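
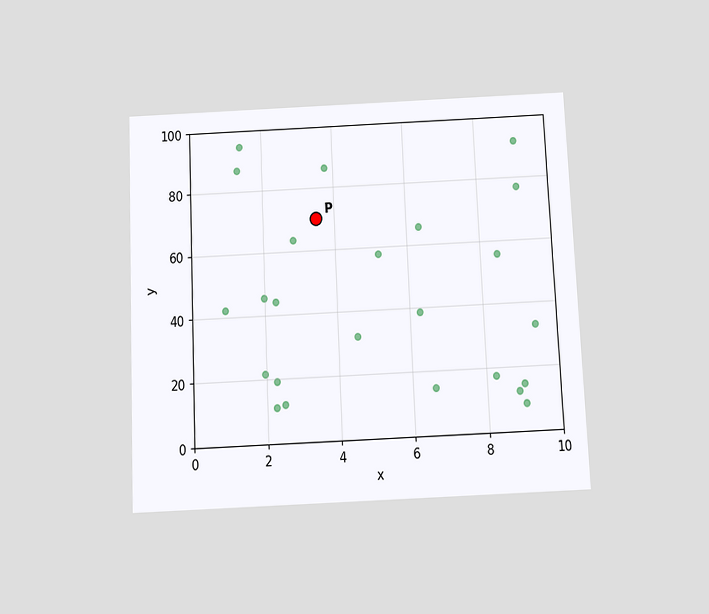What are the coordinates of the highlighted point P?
(3.5, 70)

The chart is tilted about 3° counter-clockwise and viewed slightly from below. Following the gridlines from P to each axis, P sits at (3.5, 70).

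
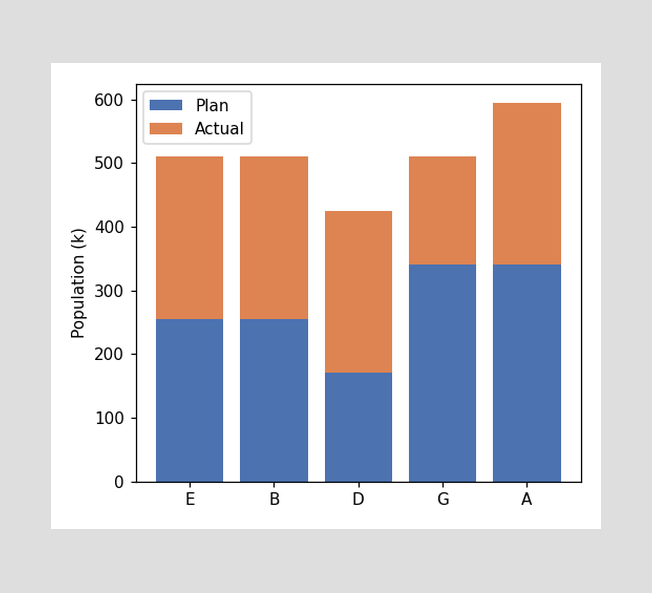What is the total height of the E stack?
510k

The E stack's top reaches 510k on the y-axis.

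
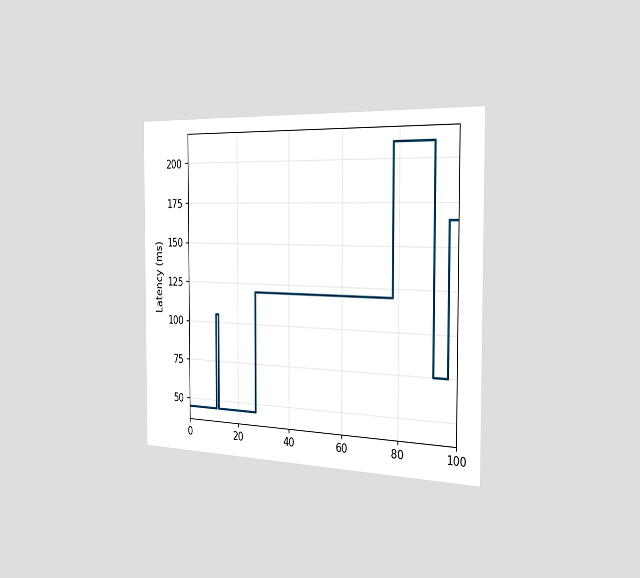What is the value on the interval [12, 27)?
45ms

The chart is viewed slightly from the right. On [12, 27) the step sits at 45ms.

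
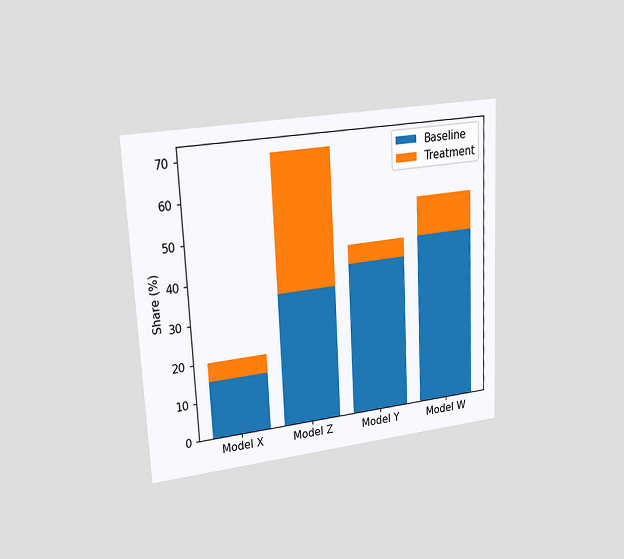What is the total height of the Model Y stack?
45%

The chart is tilted about 3° counter-clockwise and viewed at a slight angle. The Model Y stack's top reaches 45% on the y-axis.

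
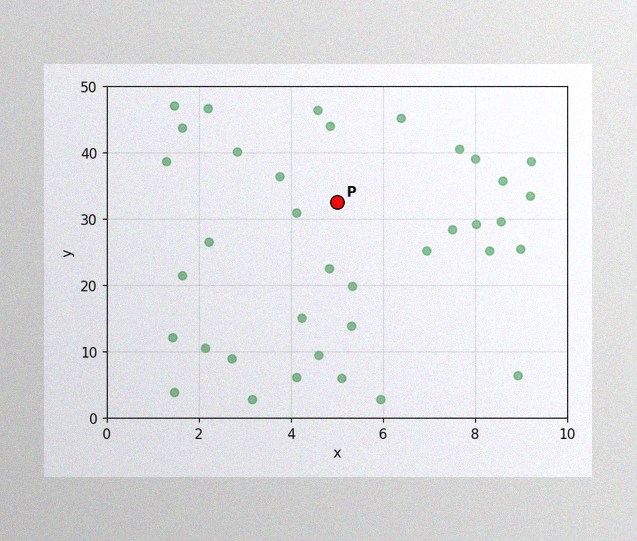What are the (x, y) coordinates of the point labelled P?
(5, 32.5)

The image has some photo noise and uneven lighting. Following the gridlines from P to each axis, P sits at (5, 32.5).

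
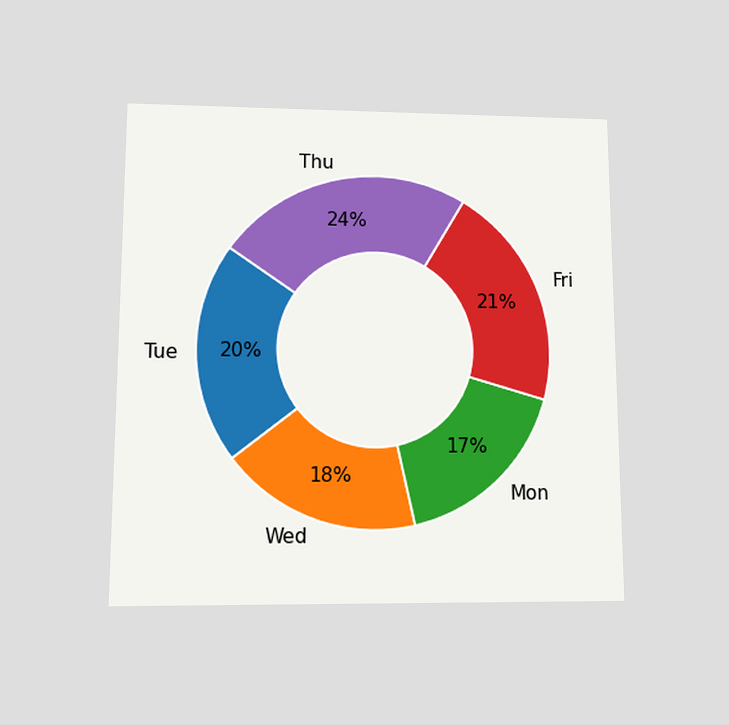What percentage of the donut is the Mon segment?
The chart is viewed at a slight angle. The Mon segment takes up 17% of the ring.

17%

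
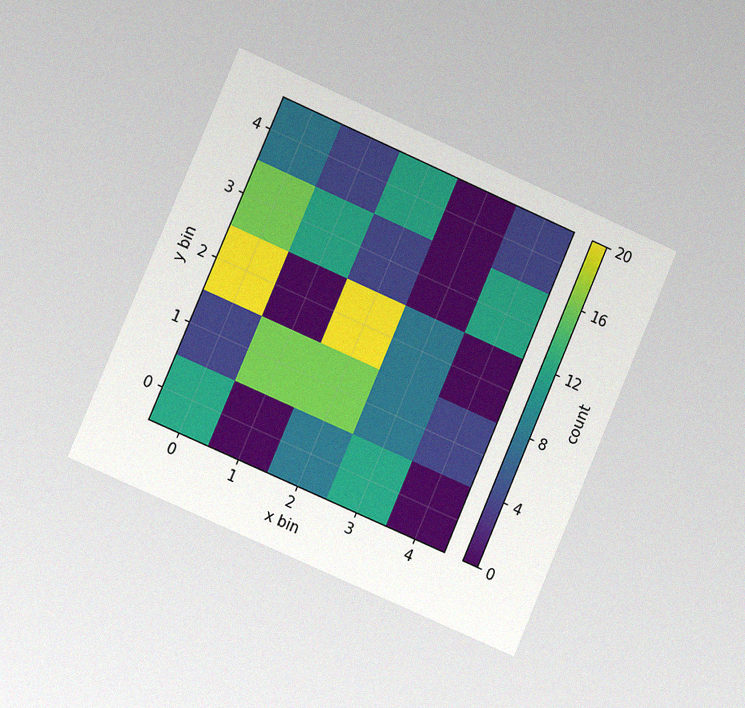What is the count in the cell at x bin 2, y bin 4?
The chart is tilted about 23° clockwise and viewed at a slight angle, with some photo noise. Matching the cell (2, 4) against the colorbar gives 12.

12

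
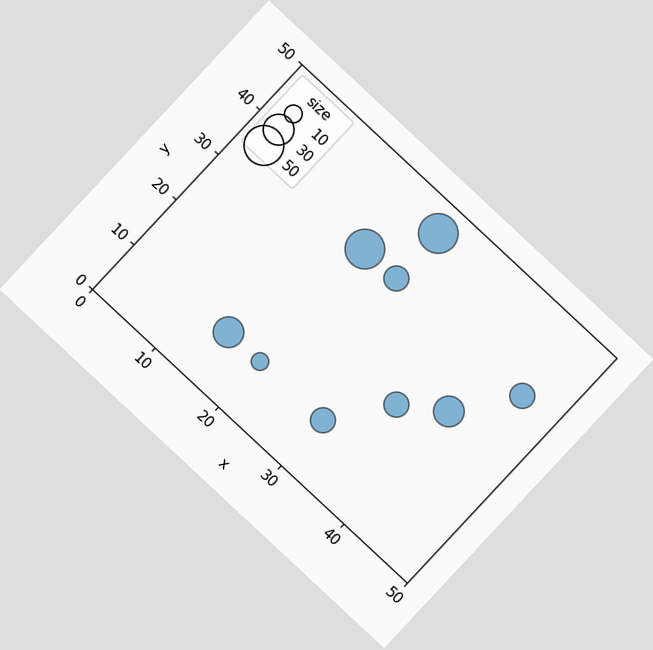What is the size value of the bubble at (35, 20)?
The chart is tilted about 43° clockwise. Matching the bubble at (35, 20) against the size legend gives 20.

20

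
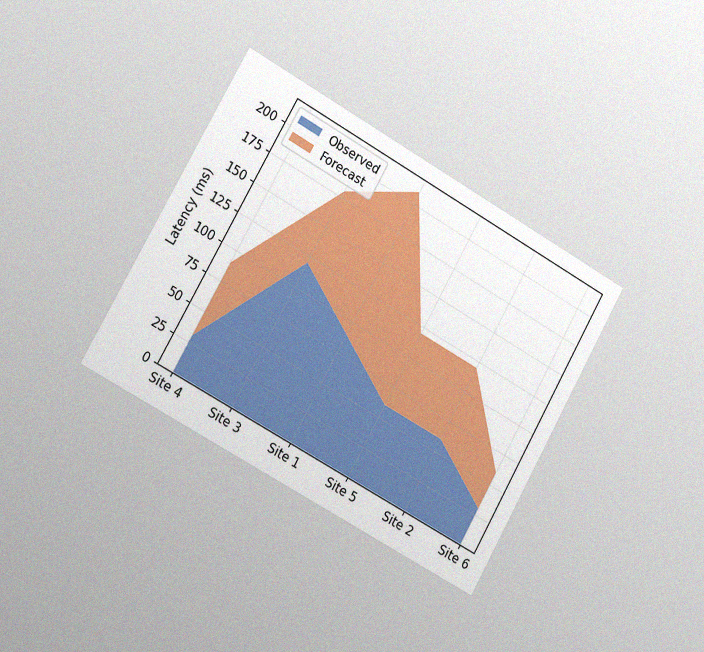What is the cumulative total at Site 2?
120ms

The chart is tilted about 29° clockwise and viewed slightly from the left, with some photo noise. The stacked total at Site 2 reaches 120ms.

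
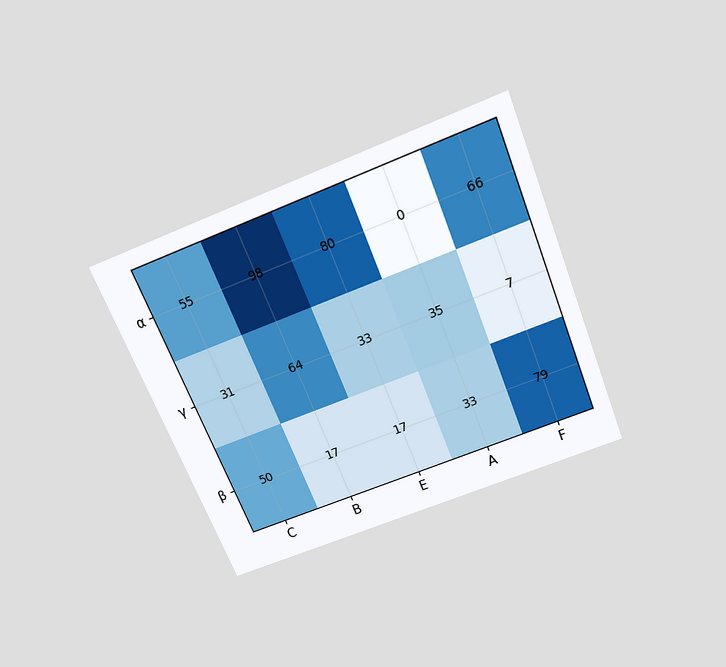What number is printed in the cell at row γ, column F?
7

The chart is tilted about 22° counter-clockwise and viewed slightly from above. The (γ, F) cell reads 7.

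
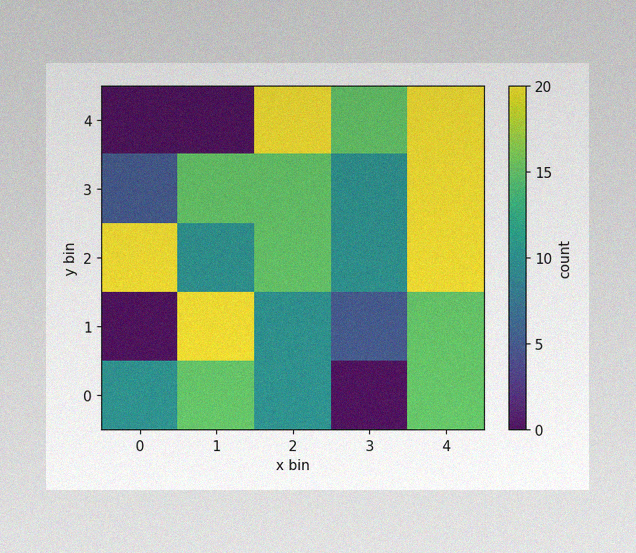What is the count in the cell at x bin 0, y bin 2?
The image has some photo noise and uneven lighting. Matching the cell (0, 2) against the colorbar gives 20.

20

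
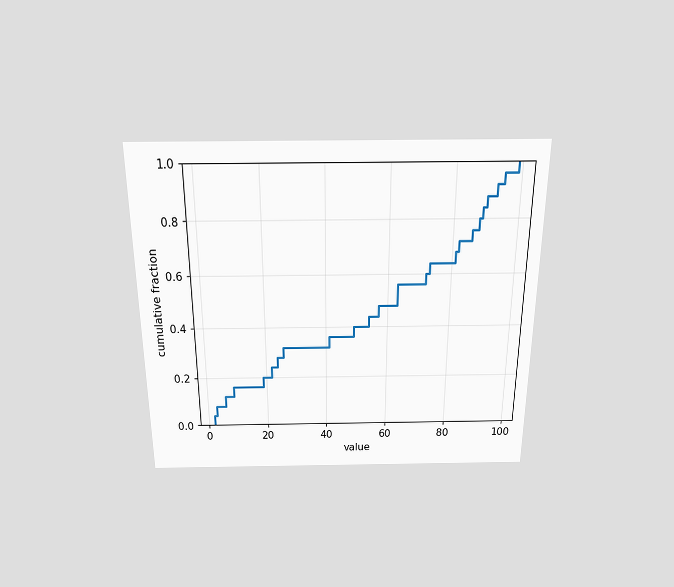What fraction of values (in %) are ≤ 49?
The chart is viewed slightly from above. At x=49 the ECDF step is at 40%.

40%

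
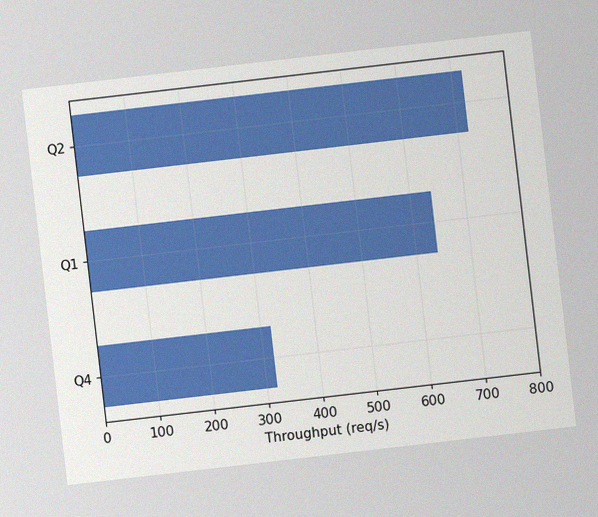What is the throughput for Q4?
320req/s

The chart is tilted about 7° counter-clockwise, with some photo noise. Reading along the chart's x-axis, the Q4 bar reaches 320req/s.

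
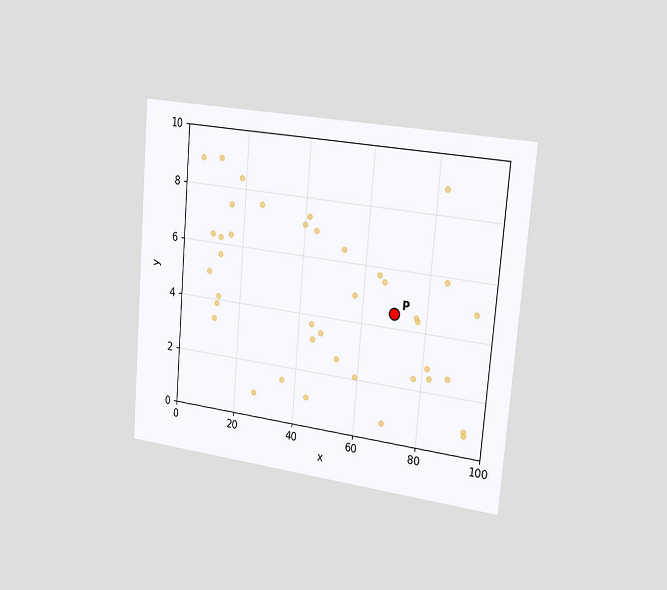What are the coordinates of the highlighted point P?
(70, 4.5)

The chart is tilted about 5° clockwise and viewed slightly from the right. Following the gridlines from P to each axis, P sits at (70, 4.5).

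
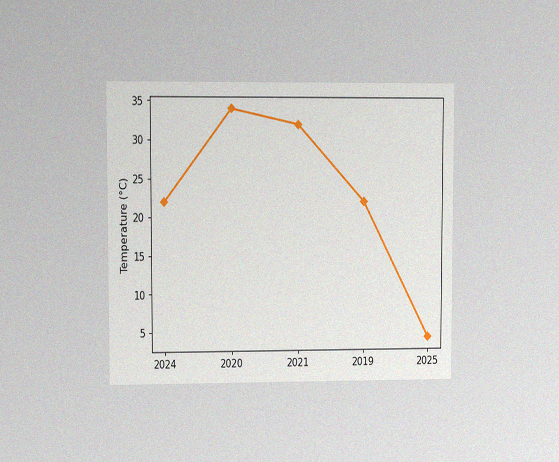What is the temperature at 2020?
34°C

The chart is viewed at a slight angle, with some photo noise. At 2020, the line is at 34°C.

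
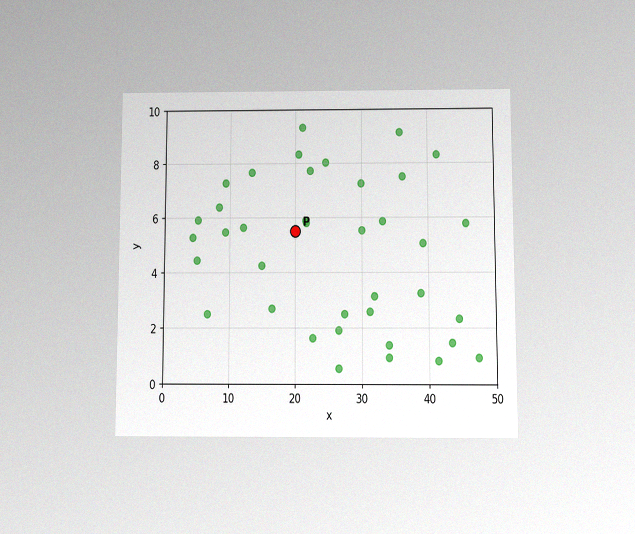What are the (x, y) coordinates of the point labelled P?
The chart is viewed at a slight angle, with some photo noise. Following the gridlines from P to each axis, P sits at (20, 5.5).

(20, 5.5)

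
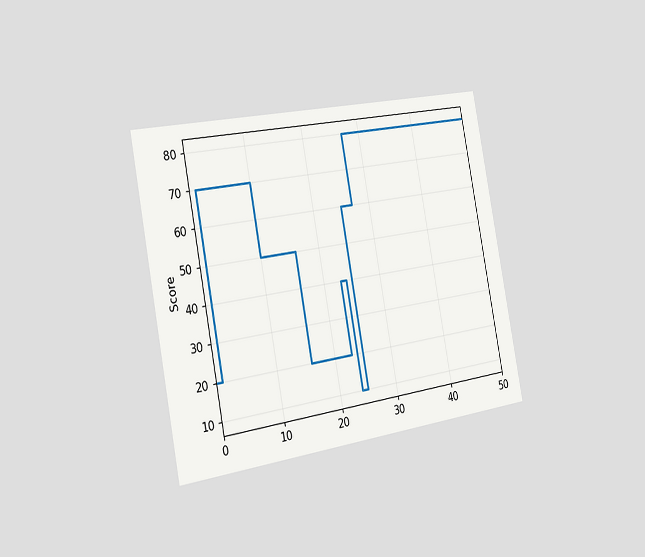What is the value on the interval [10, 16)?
The chart is tilted about 11° counter-clockwise and viewed slightly from the left. On [10, 16) the step sits at 50.

50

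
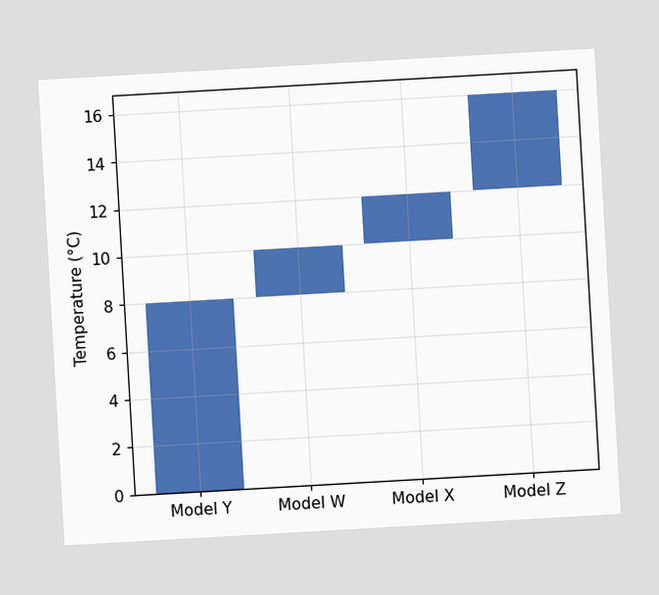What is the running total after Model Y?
8°C

The chart is tilted about 3° counter-clockwise. After Model Y the running total reaches 8°C.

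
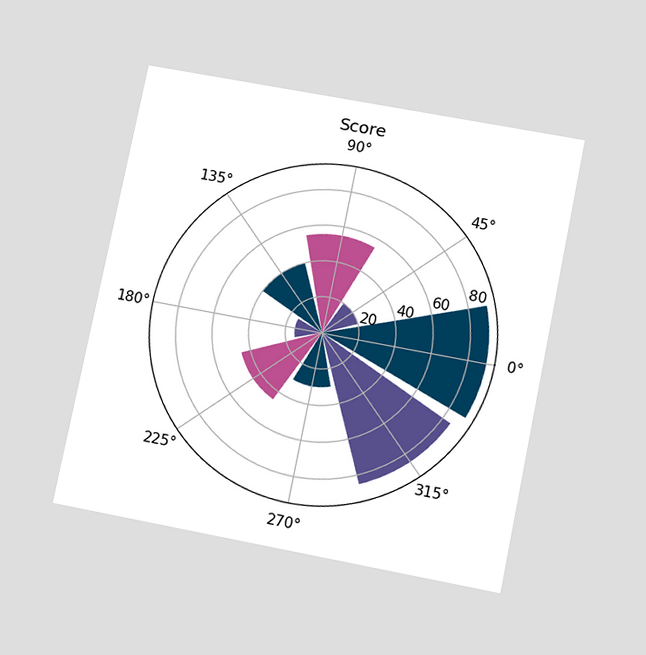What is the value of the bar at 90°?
55

The chart is tilted about 11° clockwise and viewed slightly from below. The bar at 90° reaches 55 on the radial axis.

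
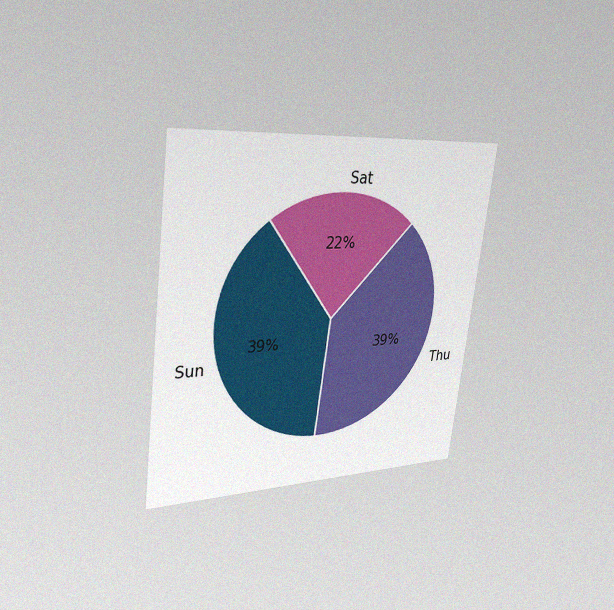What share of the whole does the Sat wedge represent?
22%

The chart is tilted about 7° clockwise and viewed slightly from the left, with some photo noise. The Sat slice takes up 22% of the pie.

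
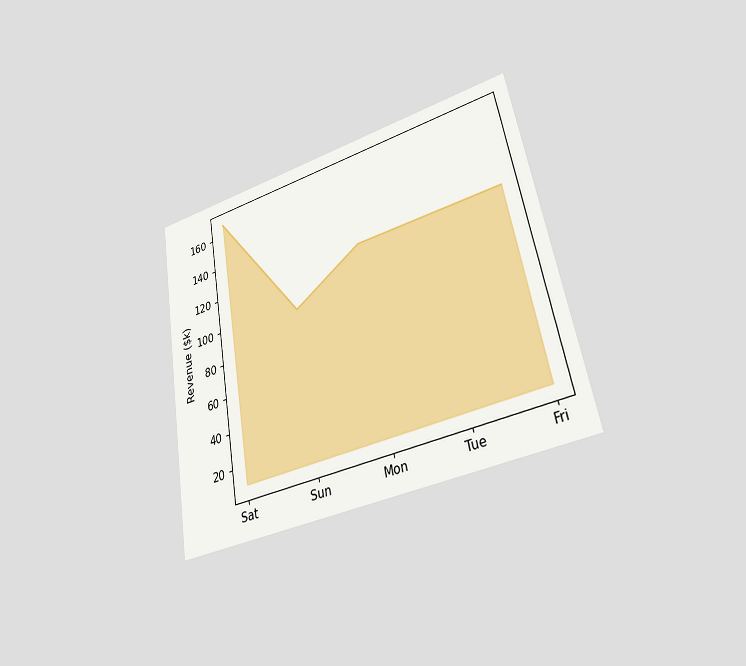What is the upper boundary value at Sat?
$168k

The chart is tilted about 10° counter-clockwise and viewed at a slight angle. At Sat the upper boundary is at $168k.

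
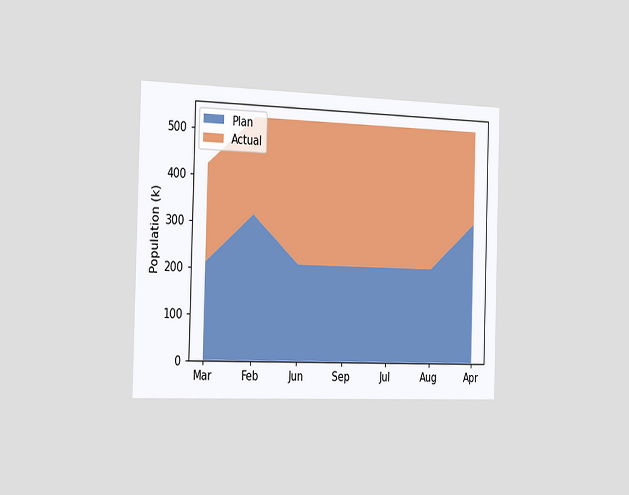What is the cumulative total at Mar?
424k

The chart is viewed slightly from the left. The stacked total at Mar reaches 424k.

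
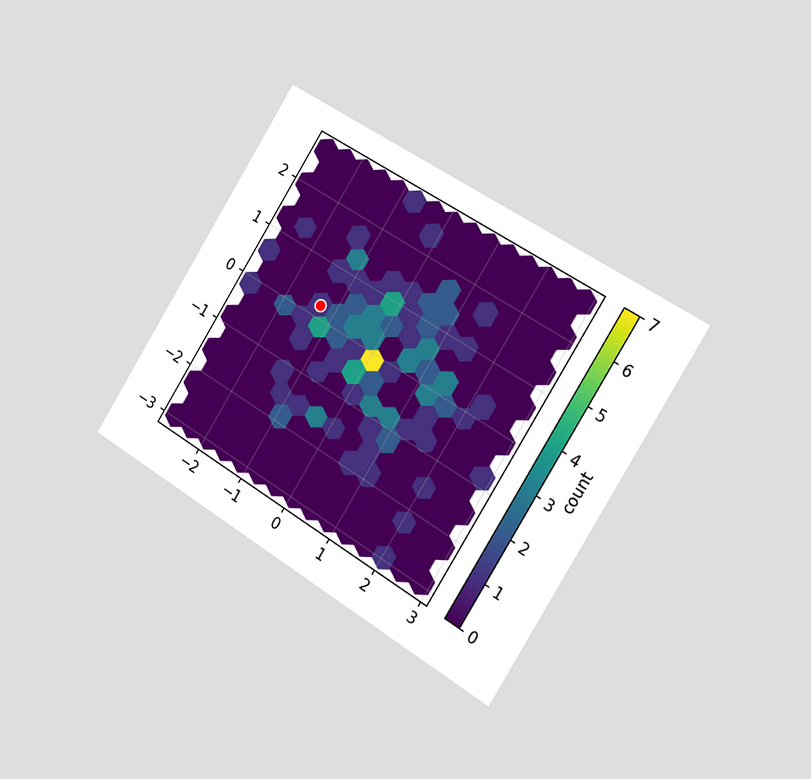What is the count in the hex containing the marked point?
1

The chart is tilted about 32° clockwise and viewed slightly from the right. The marked hex reads 1 on the colorbar.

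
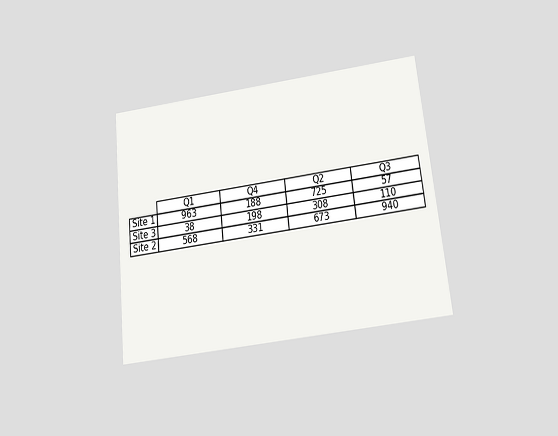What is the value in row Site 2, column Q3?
The chart is tilted about 6° counter-clockwise and viewed slightly from below. The (Site 2, Q3) cell reads 940.

940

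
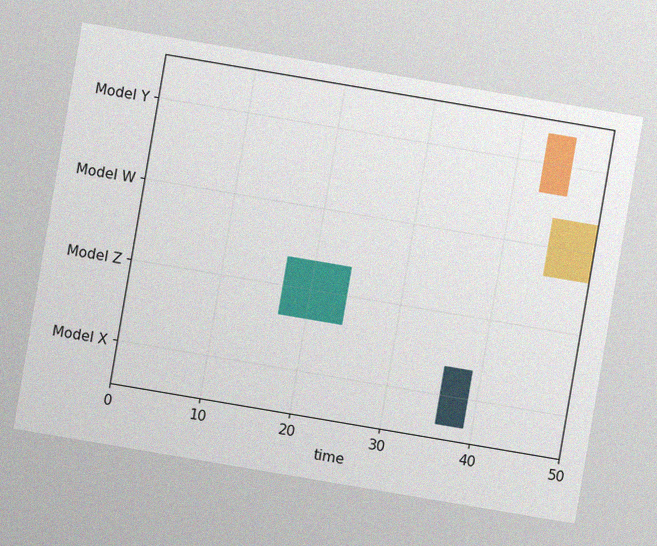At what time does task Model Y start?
The chart is tilted about 10° clockwise, with some photo noise. The Model Y bar begins at t=43.

43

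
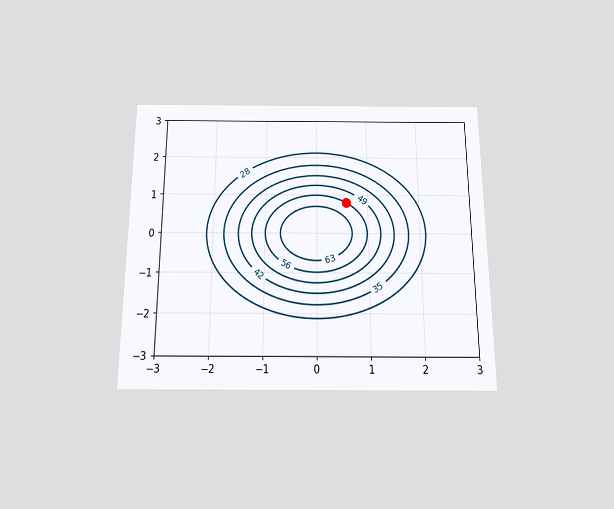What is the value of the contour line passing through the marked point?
The chart is viewed slightly from below. The marked point sits on the contour labelled 56.

56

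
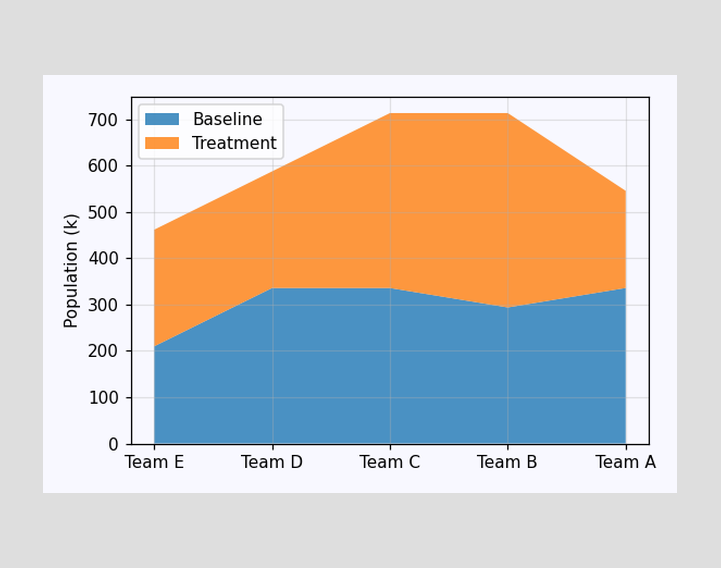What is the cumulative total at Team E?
The stacked total at Team E reaches 462k.

462k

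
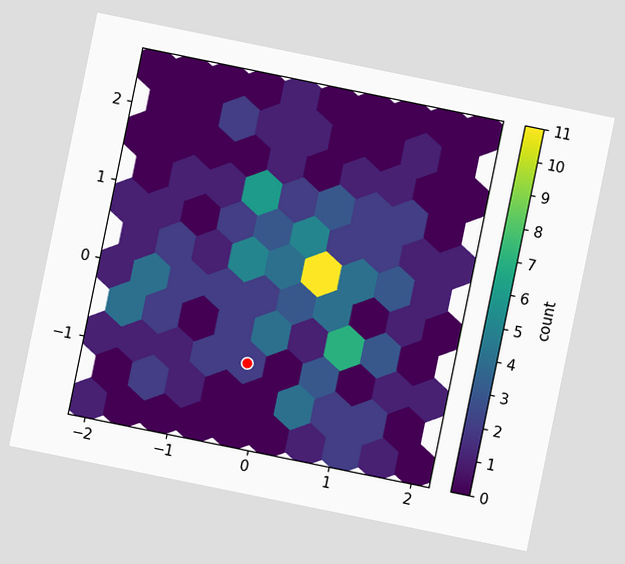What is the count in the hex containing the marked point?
The chart is tilted about 12° clockwise. The marked hex reads 2 on the colorbar.

2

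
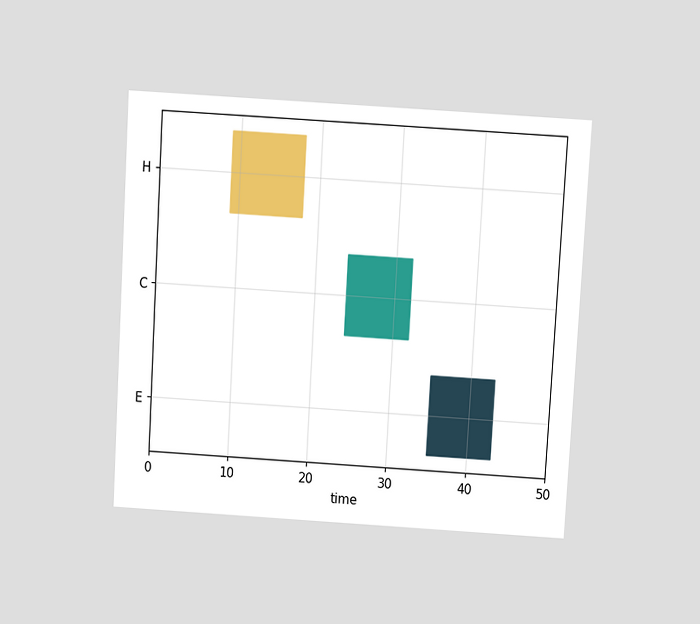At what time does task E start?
The chart is tilted about 3° clockwise and viewed slightly from above. The E bar begins at t=35.

35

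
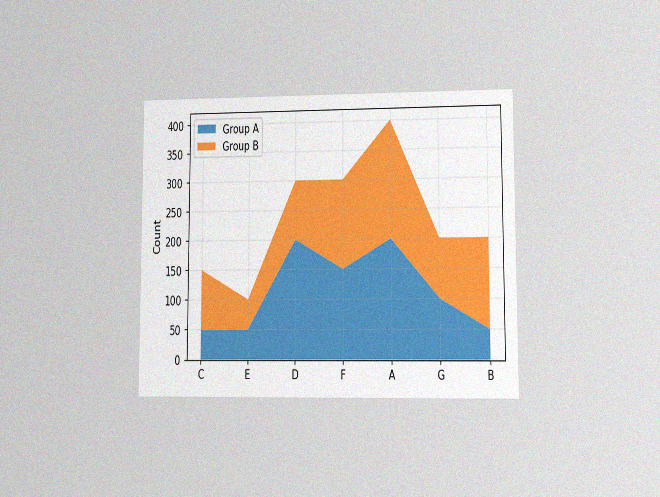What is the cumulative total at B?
200

The chart is viewed at a slight angle, with some photo noise. The stacked total at B reaches 200.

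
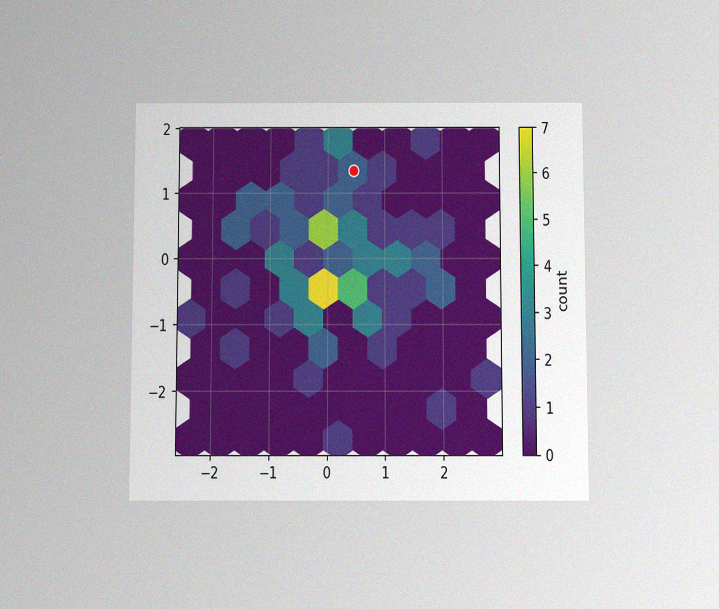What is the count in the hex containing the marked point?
2

The chart is viewed slightly from below, with some photo noise. The marked hex reads 2 on the colorbar.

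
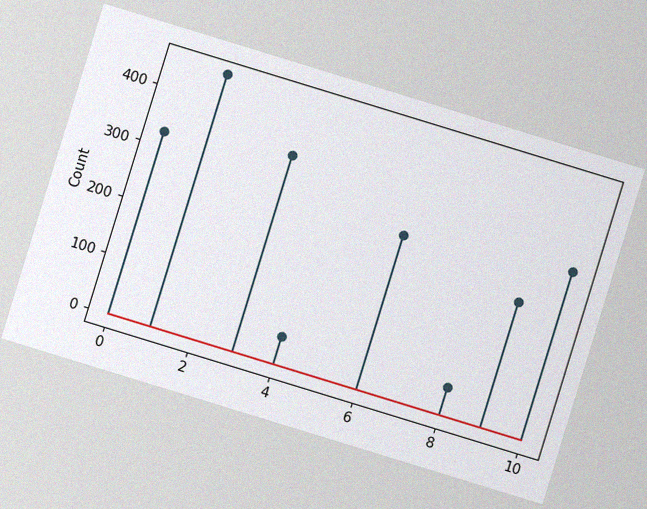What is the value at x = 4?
50

The chart is tilted about 17° clockwise, with some photo noise. The stem at x=4 reaches 50.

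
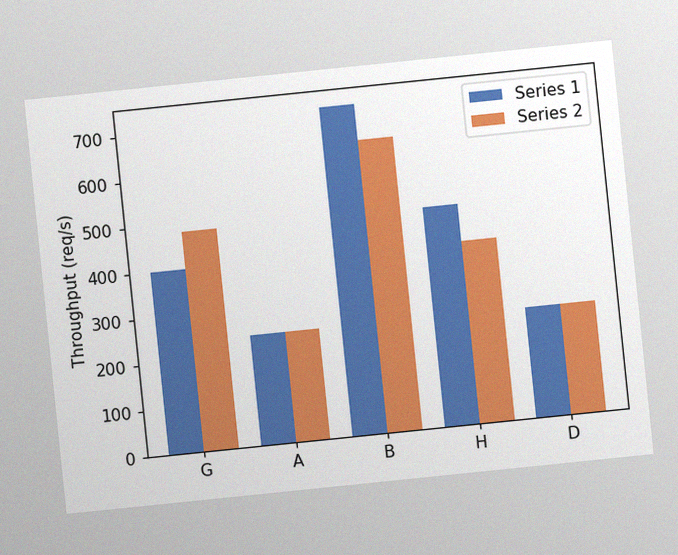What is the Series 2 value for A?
The chart is tilted about 6° counter-clockwise, with some photo noise. The Series 2 bar at A reaches 240req/s on the y-axis.

240req/s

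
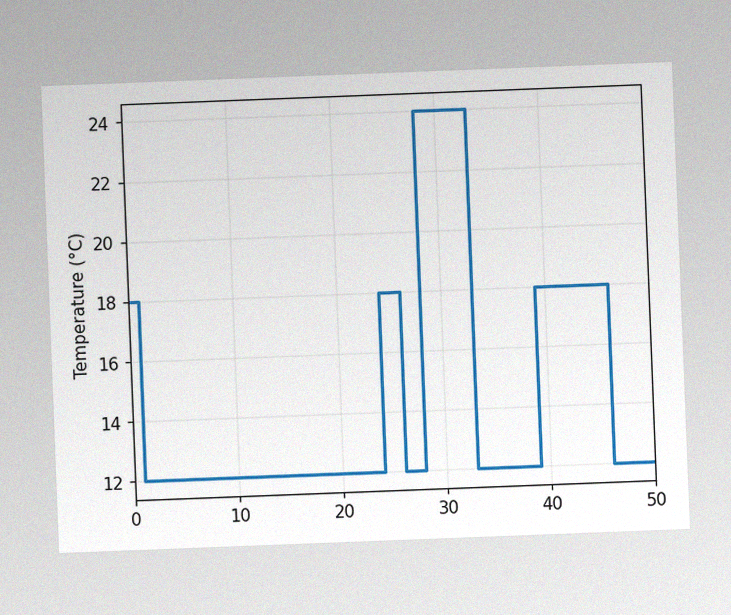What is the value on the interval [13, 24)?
The chart is tilted about 2° counter-clockwise, with some photo noise. On [13, 24) the step sits at 12°C.

12°C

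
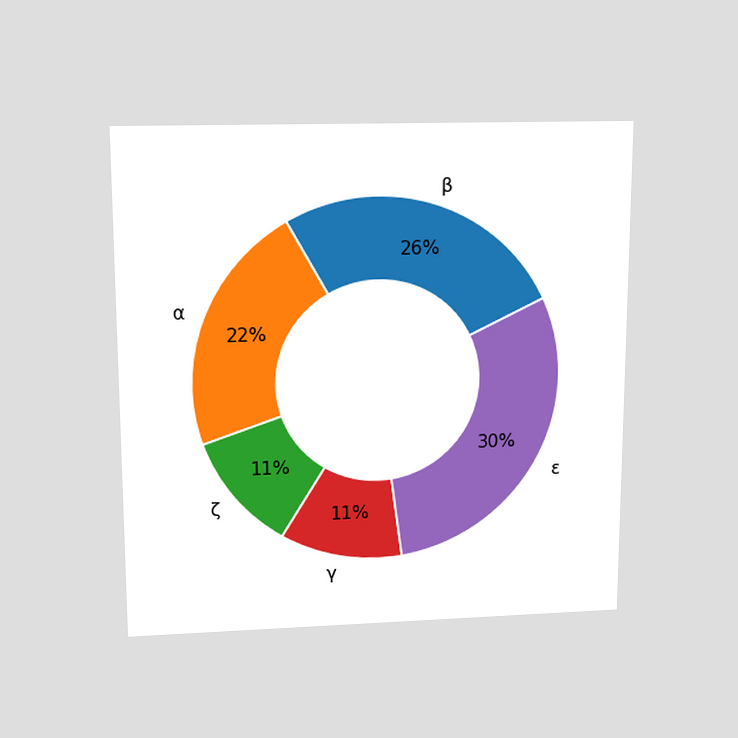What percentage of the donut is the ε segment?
30%

The chart is viewed slightly from above. The ε segment takes up 30% of the ring.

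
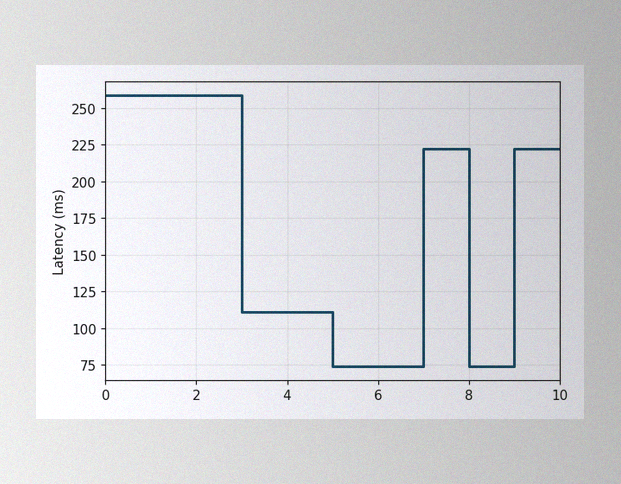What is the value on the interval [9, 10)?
222ms

The image has some photo noise and uneven lighting. On [9, 10) the step sits at 222ms.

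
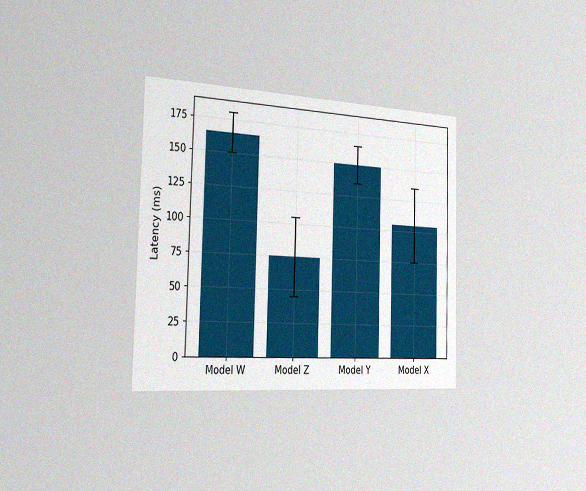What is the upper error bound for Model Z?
105ms

The chart is viewed slightly from the left, with some photo noise. The Model Z bar's upper whisker reaches 105ms.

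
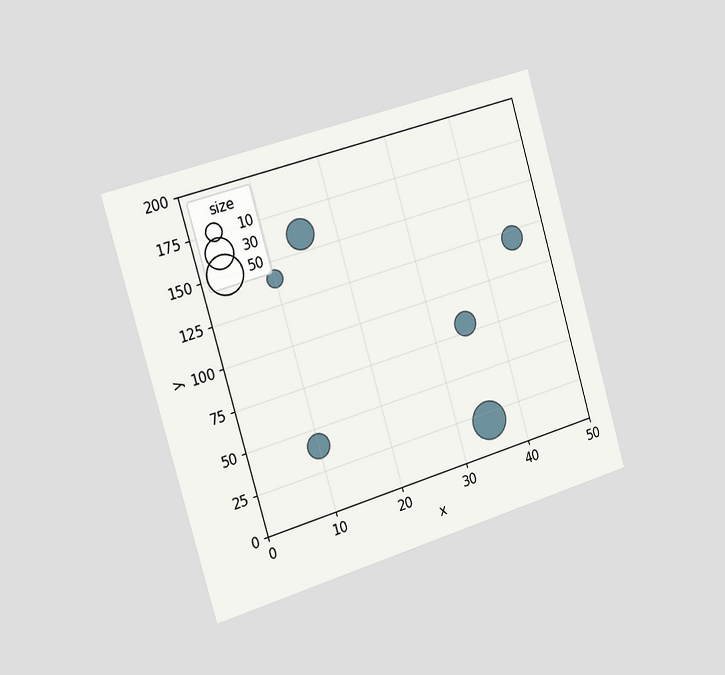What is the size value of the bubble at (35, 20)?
The chart is tilted about 16° counter-clockwise and viewed slightly from the left. Matching the bubble at (35, 20) against the size legend gives 50.

50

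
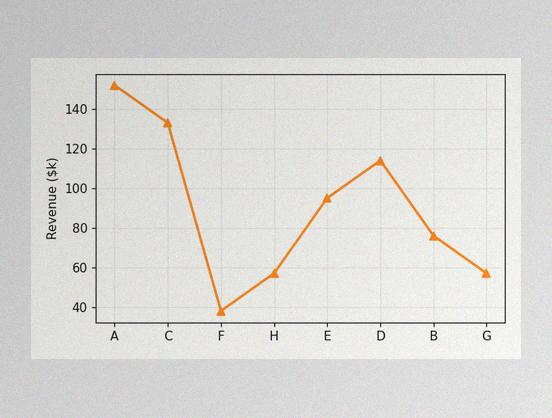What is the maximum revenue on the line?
The image has some photo noise and uneven lighting. The highest point is at A, and reading across to the y-axis gives $152k.

$152k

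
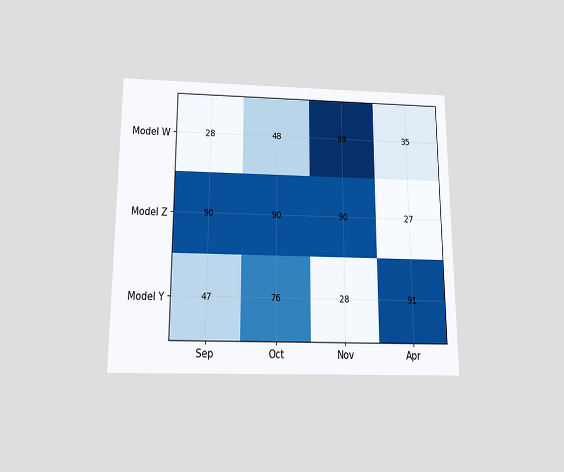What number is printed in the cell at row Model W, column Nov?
The chart is viewed slightly from below. The (Model W, Nov) cell reads 99.

99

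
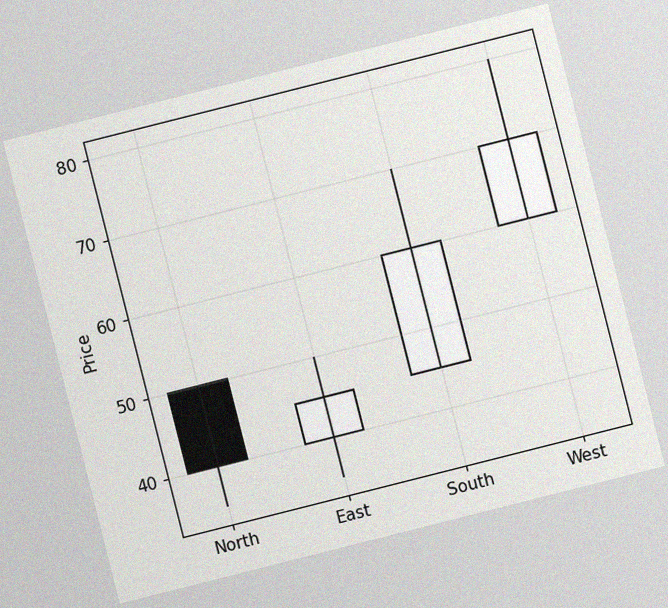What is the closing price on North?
The chart is tilted about 14° counter-clockwise, with some photo noise. The North candle closes at 40.

40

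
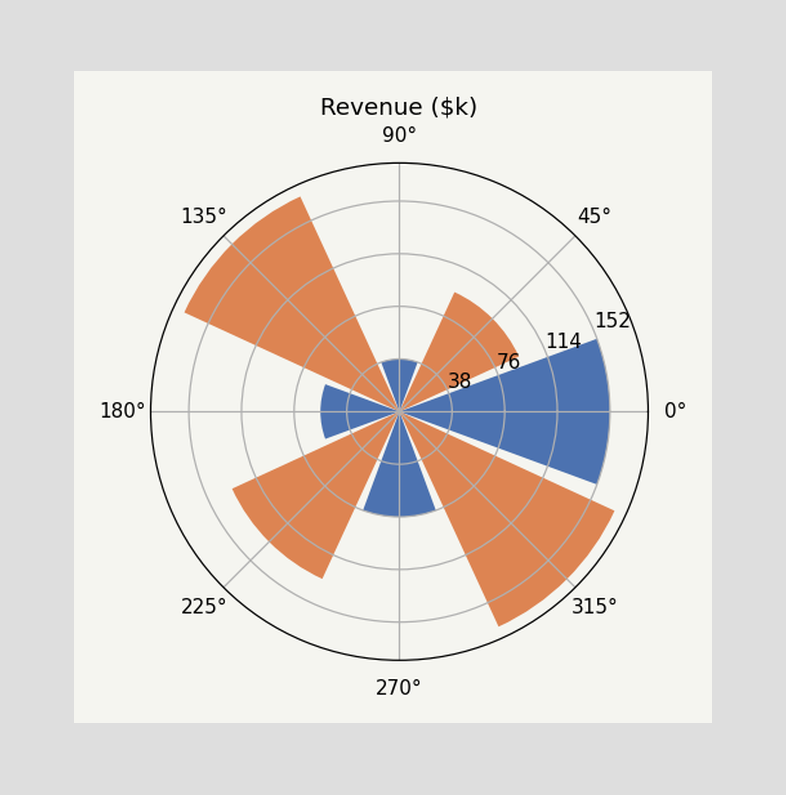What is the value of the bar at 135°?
The bar at 135° reaches $171k on the radial axis.

$171k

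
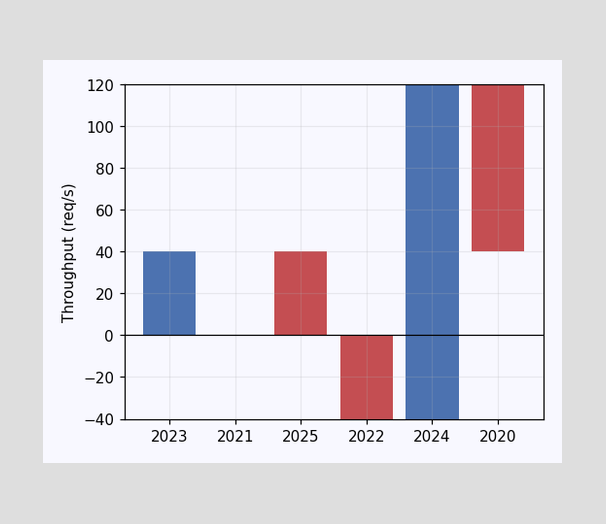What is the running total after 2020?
After 2020 the running total reaches 40req/s.

40req/s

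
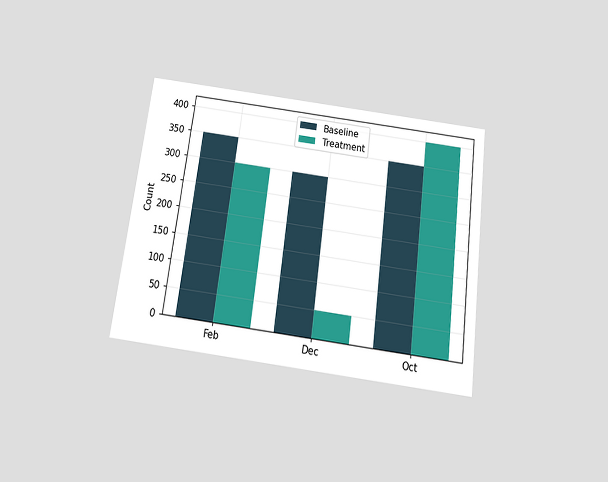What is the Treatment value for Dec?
50

The chart is tilted about 7° clockwise and viewed slightly from below. The Treatment bar at Dec reaches 50 on the y-axis.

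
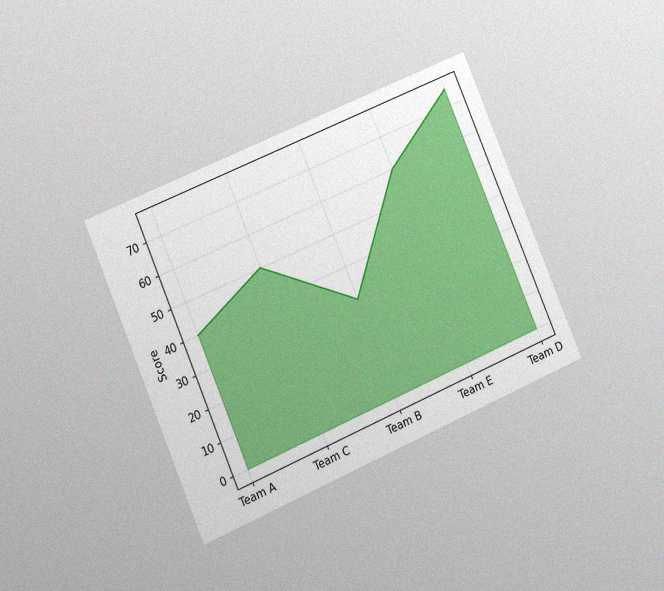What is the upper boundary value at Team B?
The chart is tilted about 23° counter-clockwise and viewed at a slight angle, with some photo noise. At Team B the upper boundary is at 30.

30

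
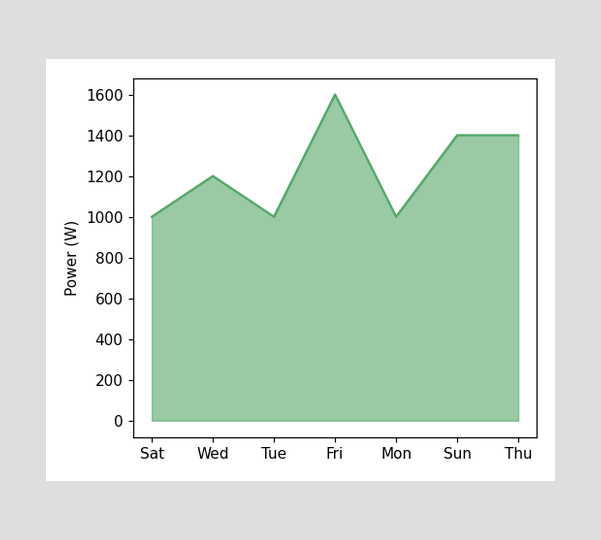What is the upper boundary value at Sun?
1400W

At Sun the upper boundary is at 1400W.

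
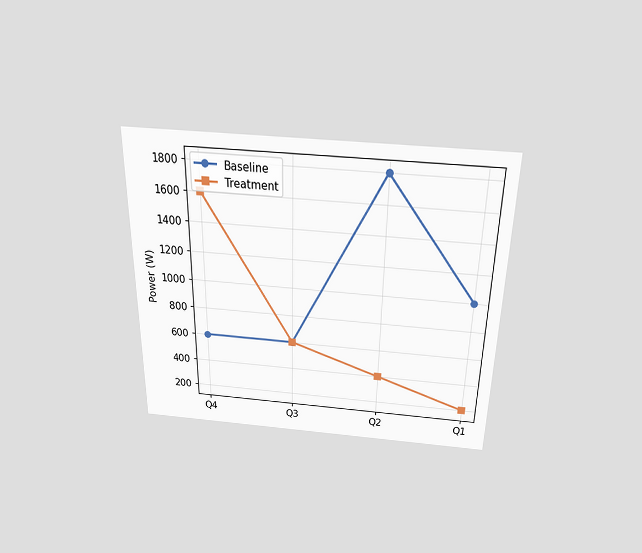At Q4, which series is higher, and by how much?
The chart is viewed slightly from above. At Q4, Treatment sits above the other line by 1000W.

Treatment, by 1000W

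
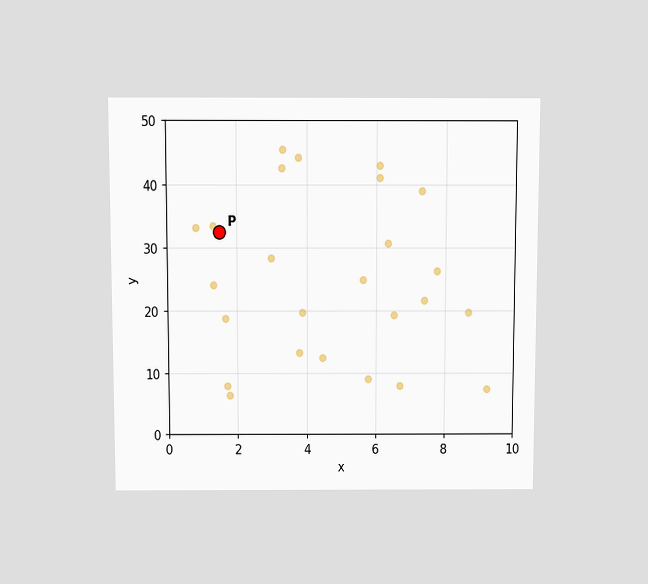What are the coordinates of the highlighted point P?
The chart is viewed slightly from above. Following the gridlines from P to each axis, P sits at (1.5, 32.5).

(1.5, 32.5)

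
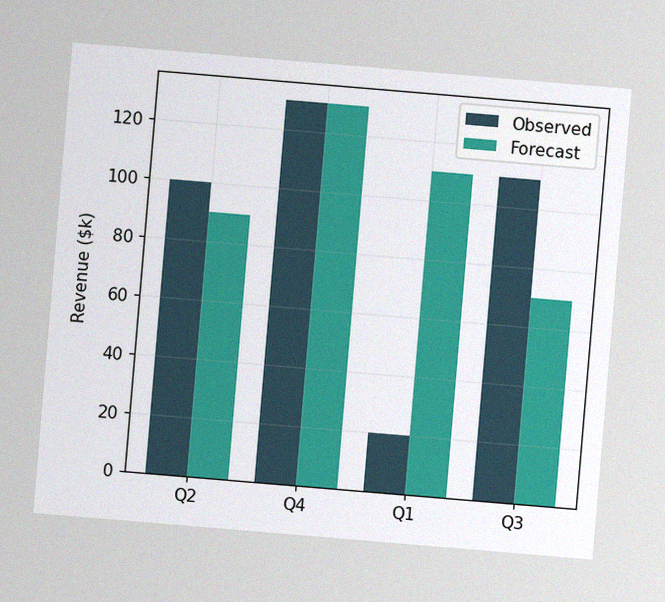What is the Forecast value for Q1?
$110k

The chart is tilted about 5° clockwise, with some photo noise. The Forecast bar at Q1 reaches $110k on the y-axis.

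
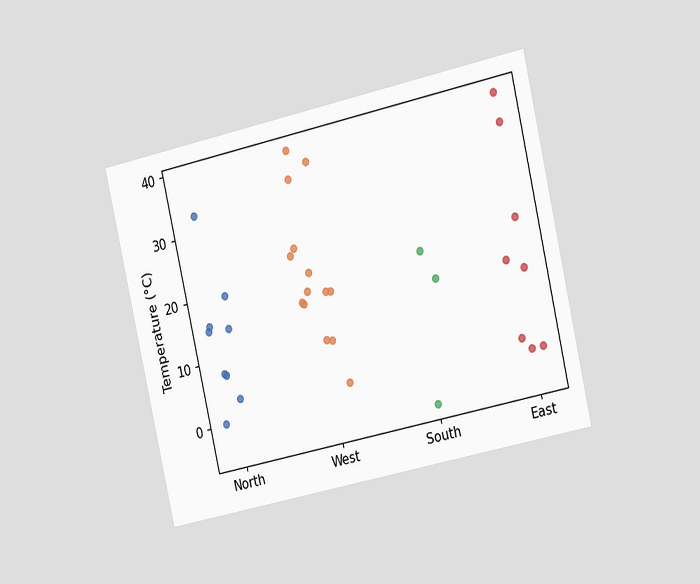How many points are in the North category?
9

The chart is tilted about 13° counter-clockwise and viewed slightly from the right. Counting the markers in the North column gives 9.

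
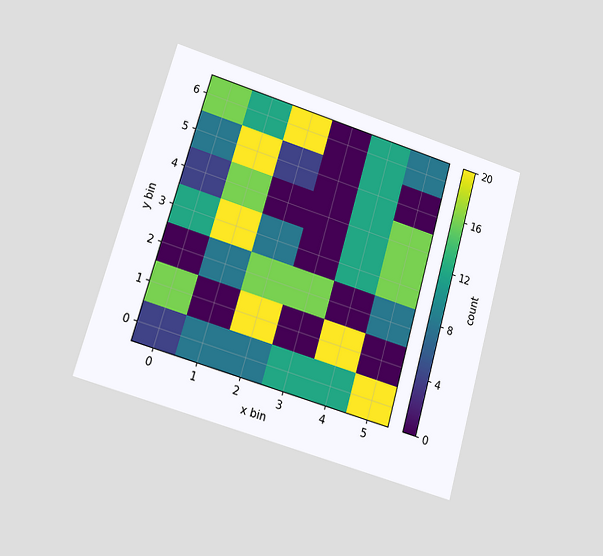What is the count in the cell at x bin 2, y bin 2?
The chart is tilted about 16° clockwise and viewed at a slight angle. Matching the cell (2, 2) against the colorbar gives 16.

16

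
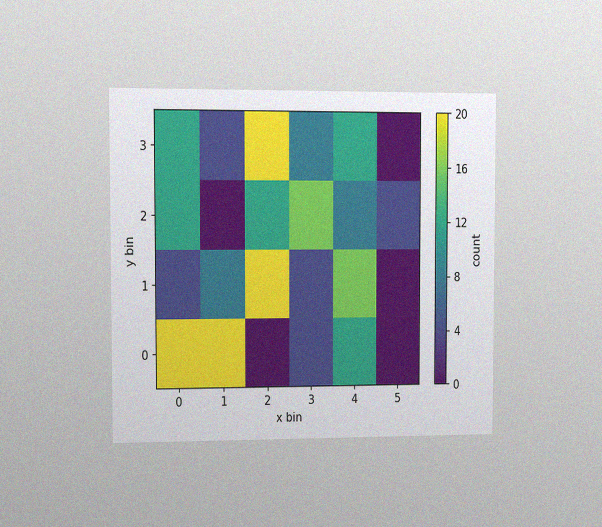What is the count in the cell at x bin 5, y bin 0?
0

The chart is viewed at a slight angle, with some photo noise. Matching the cell (5, 0) against the colorbar gives 0.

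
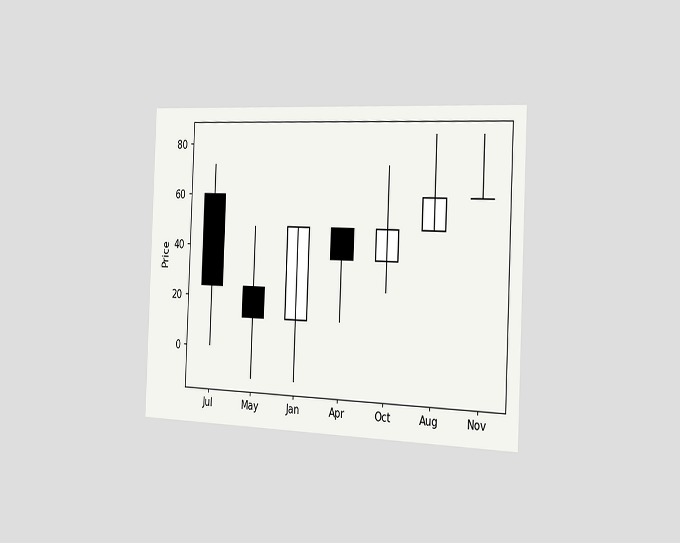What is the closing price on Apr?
36

The chart is tilted about 2° clockwise and viewed slightly from the right. The Apr candle closes at 36.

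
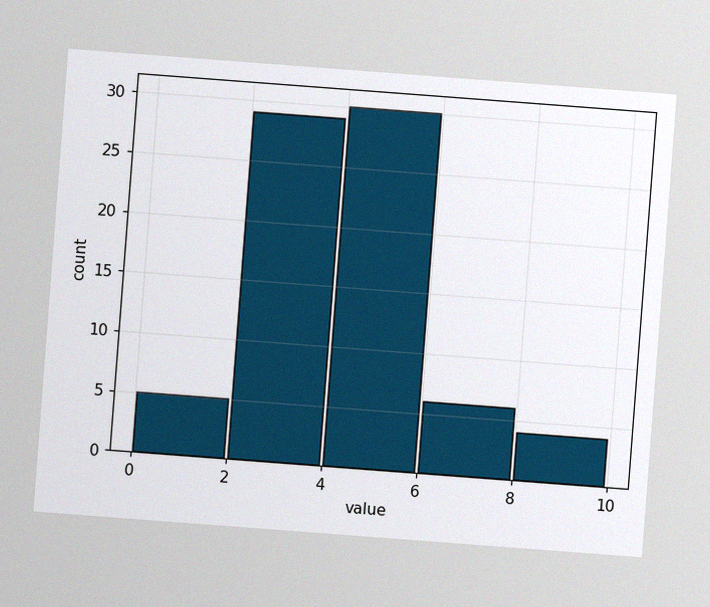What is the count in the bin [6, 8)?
6

The chart is tilted about 4° clockwise, with some photo noise. The [6, 8) bin has height 6.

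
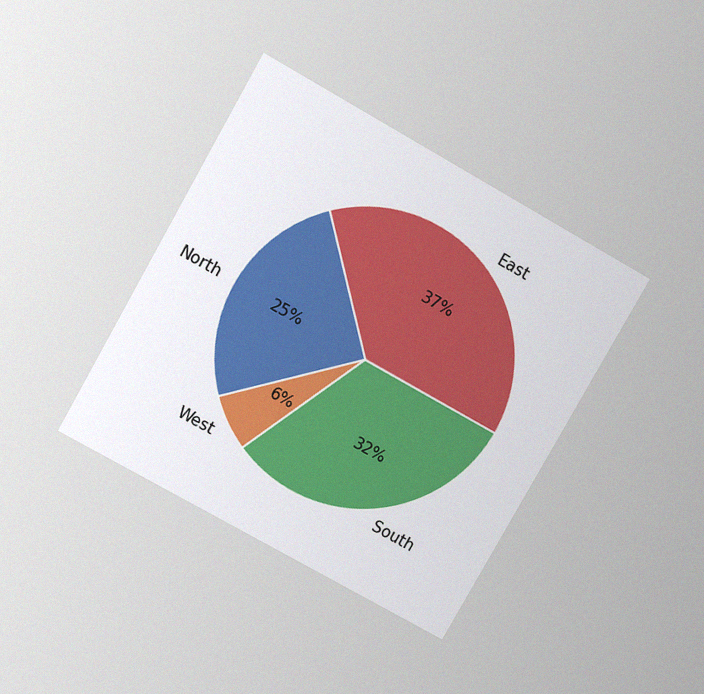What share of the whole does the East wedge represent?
37%

The chart is tilted about 30° clockwise and viewed slightly from above, with some photo noise. The East slice takes up 37% of the pie.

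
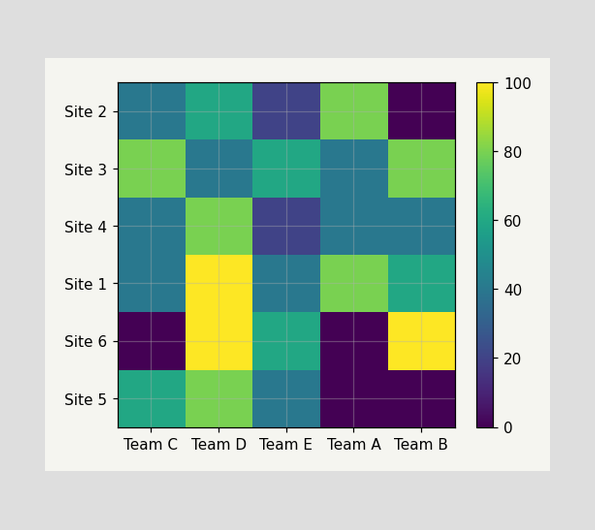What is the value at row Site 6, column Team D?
Matching cell (Site 6, Team D) against the colorbar gives 100.

100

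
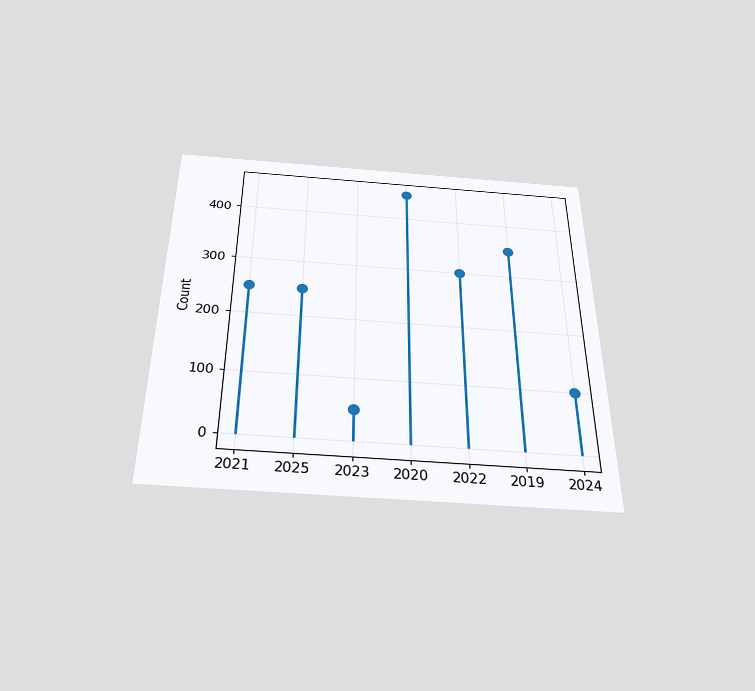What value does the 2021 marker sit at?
The chart is viewed slightly from below. The 2021 marker sits at 250.

250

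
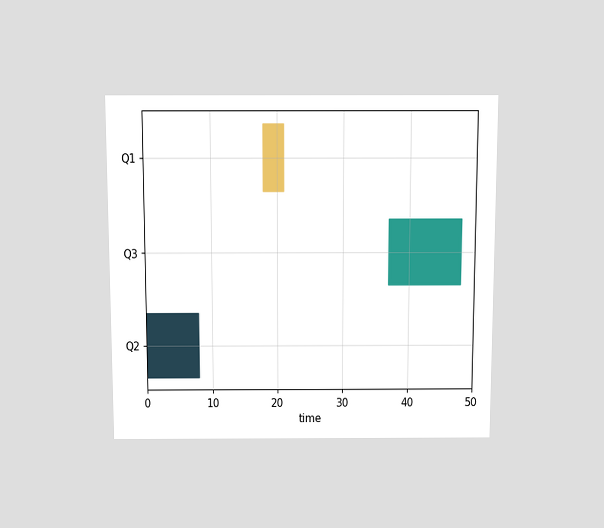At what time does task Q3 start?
37

The chart is viewed slightly from above. The Q3 bar begins at t=37.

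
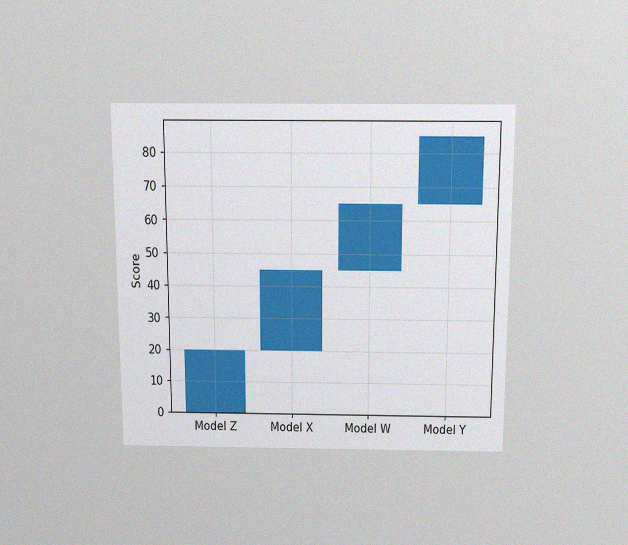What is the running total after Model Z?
The chart is viewed slightly from above, with some photo noise. After Model Z the running total reaches 20.

20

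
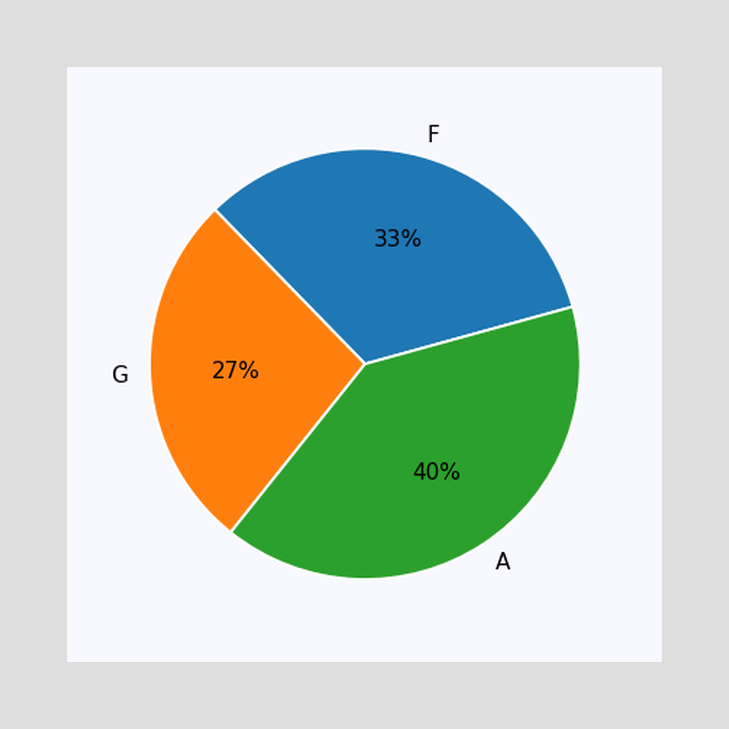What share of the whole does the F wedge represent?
The F slice takes up 33% of the pie.

33%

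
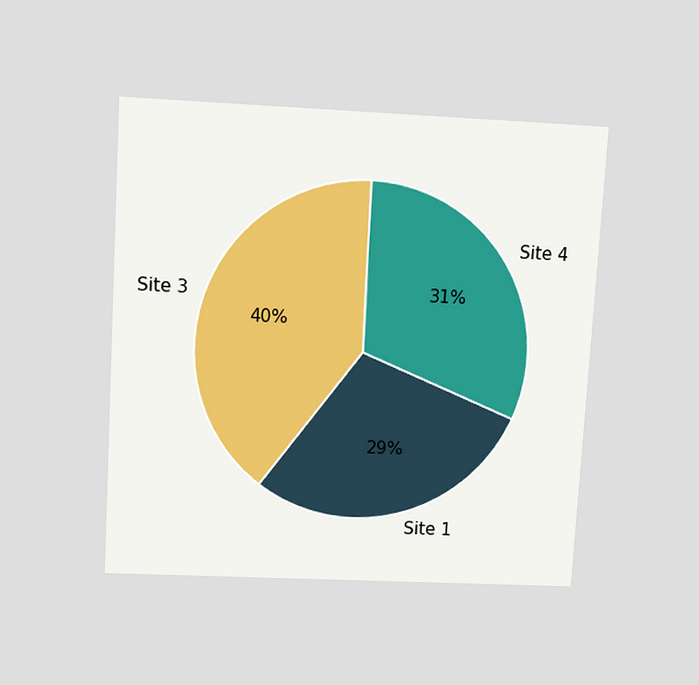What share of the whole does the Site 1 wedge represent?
29%

The chart is tilted about 3° clockwise and viewed slightly from above. The Site 1 slice takes up 29% of the pie.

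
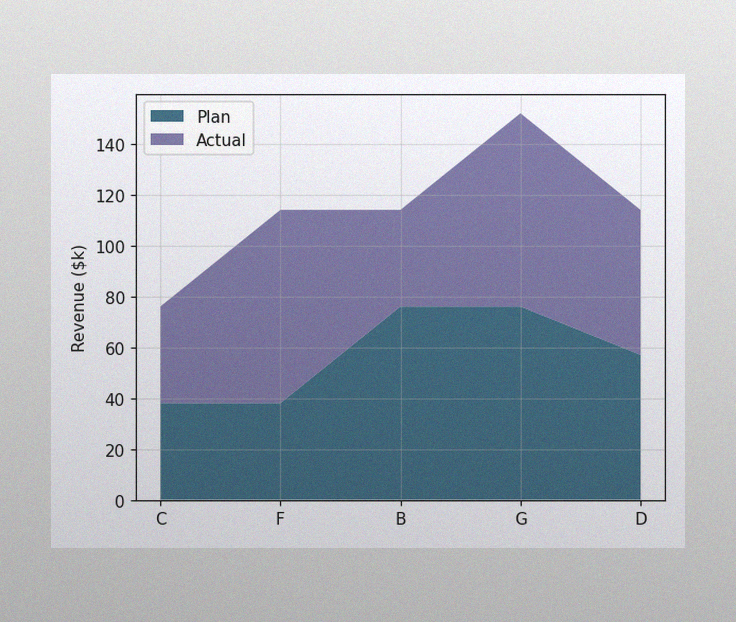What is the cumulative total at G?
$152k

The image has some photo noise and uneven lighting. The stacked total at G reaches $152k.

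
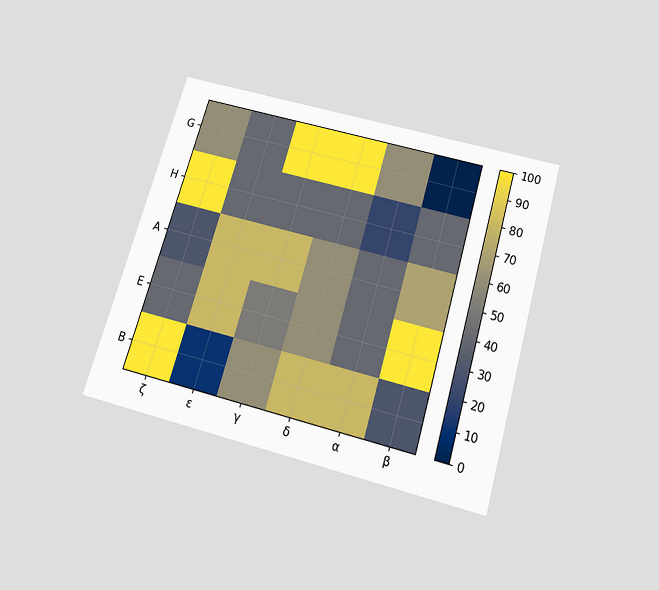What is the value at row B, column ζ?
The chart is tilted about 16° clockwise and viewed slightly from below. Matching cell (B, ζ) against the colorbar gives 100.

100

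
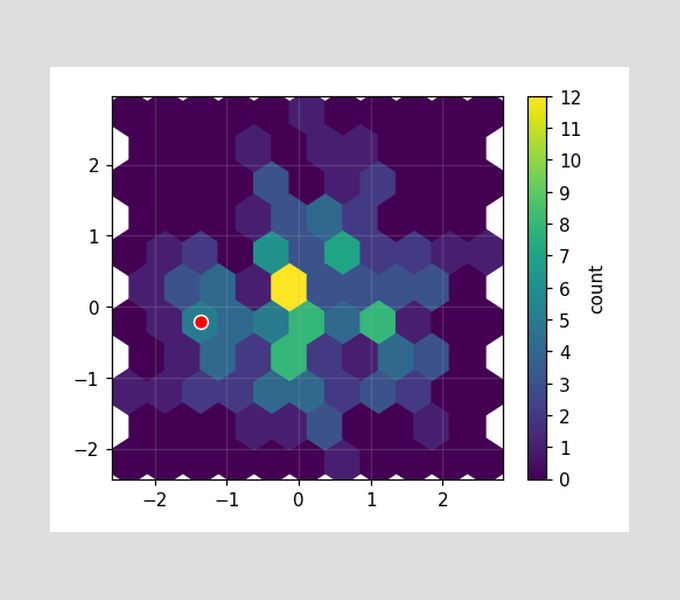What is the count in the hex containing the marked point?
5

The marked hex reads 5 on the colorbar.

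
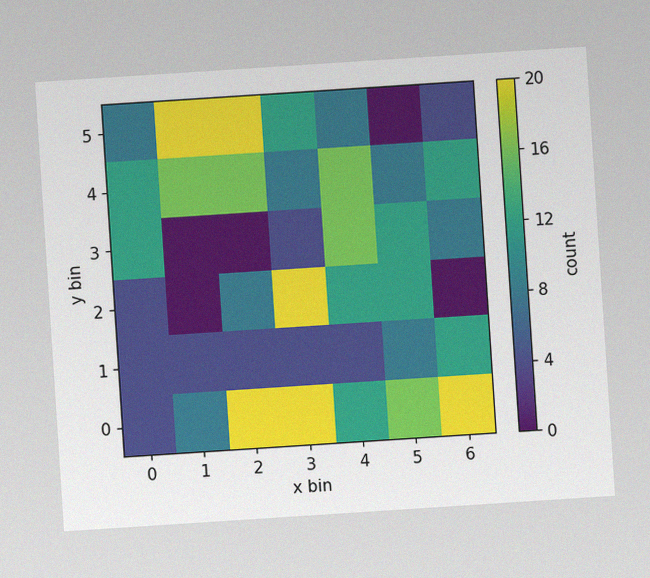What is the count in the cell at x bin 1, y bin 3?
The chart is tilted about 4° counter-clockwise, with some photo noise. Matching the cell (1, 3) against the colorbar gives 0.

0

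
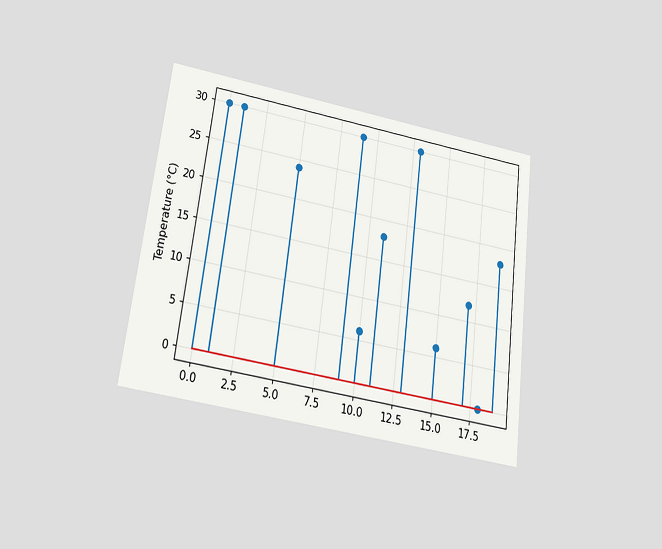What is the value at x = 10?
The chart is tilted about 7° clockwise and viewed slightly from below. The stem at x=10 reaches 6°C.

6°C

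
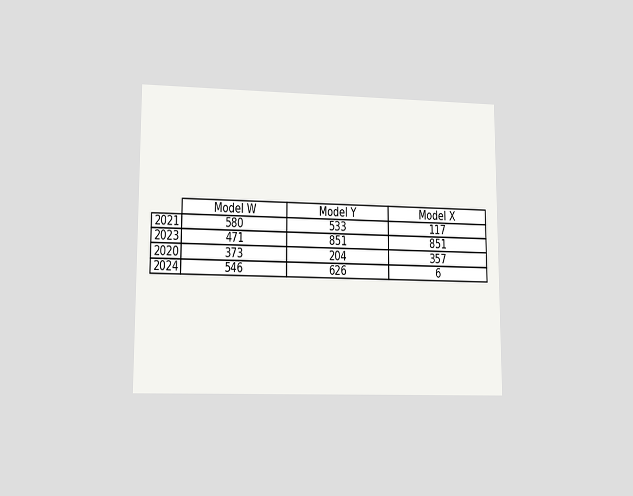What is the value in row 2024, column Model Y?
626

The chart is viewed at a slight angle. The (2024, Model Y) cell reads 626.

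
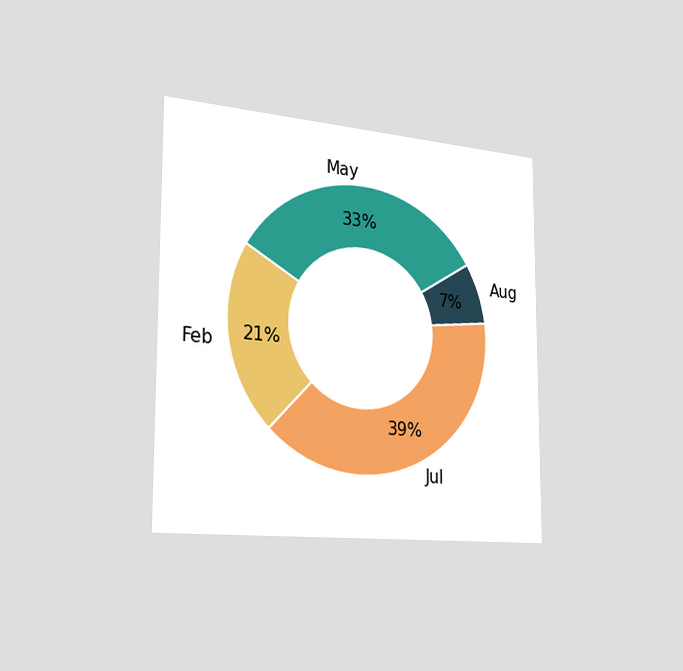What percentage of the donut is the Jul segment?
39%

The chart is viewed slightly from the left. The Jul segment takes up 39% of the ring.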